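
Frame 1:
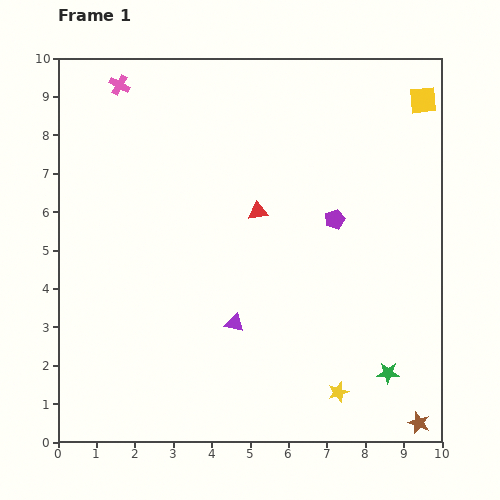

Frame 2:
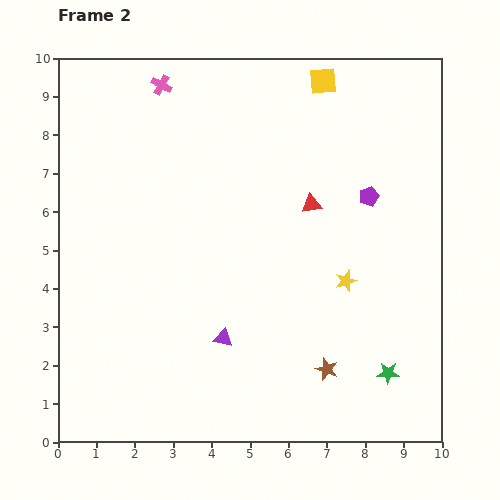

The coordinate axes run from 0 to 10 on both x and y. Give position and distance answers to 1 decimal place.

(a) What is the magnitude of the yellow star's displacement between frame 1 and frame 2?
2.9

The yellow star moved from (7.3, 1.3) to (7.5, 4.2), a distance of √(0.2² + 2.9²) ≈ 2.9.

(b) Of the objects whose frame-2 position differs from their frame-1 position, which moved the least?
the purple triangle

(moved 0.5)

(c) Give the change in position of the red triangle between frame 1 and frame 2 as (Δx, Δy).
(1.4, 0.2)

The red triangle was at (5.2, 6.0) in frame 1 and (6.6, 6.2) in frame 2.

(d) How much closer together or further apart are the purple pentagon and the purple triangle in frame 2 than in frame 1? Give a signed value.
+1.6

Distance in frame 1: 3.7. Distance in frame 2: 5.3.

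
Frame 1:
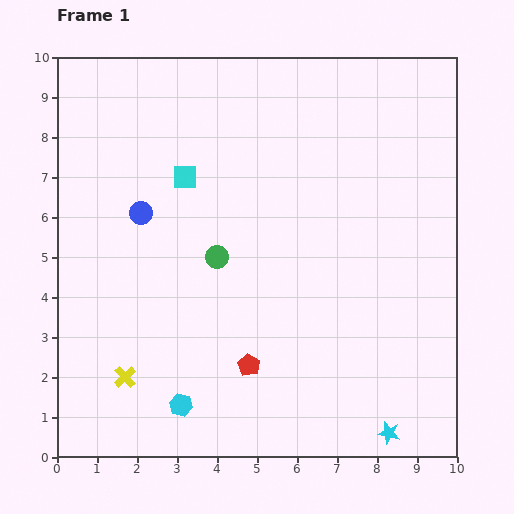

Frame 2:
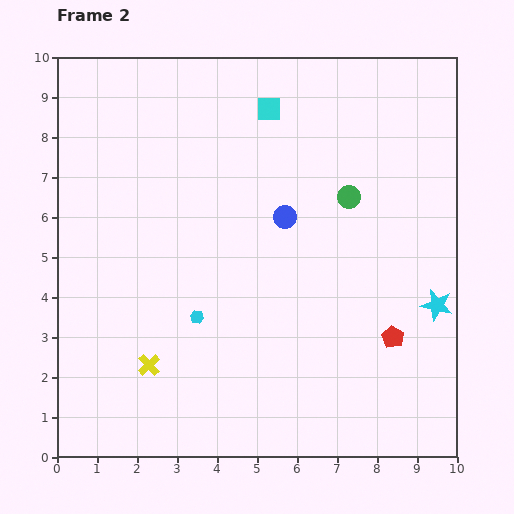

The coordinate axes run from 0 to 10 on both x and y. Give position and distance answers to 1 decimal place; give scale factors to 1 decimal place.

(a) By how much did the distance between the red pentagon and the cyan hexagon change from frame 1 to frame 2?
+2.9

Distance in frame 1: 2.0. Distance in frame 2: 4.9.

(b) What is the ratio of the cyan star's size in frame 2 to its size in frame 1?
1.4×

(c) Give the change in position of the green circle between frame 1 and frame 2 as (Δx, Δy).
(3.3, 1.5)

The green circle was at (4.0, 5.0) in frame 1 and (7.3, 6.5) in frame 2.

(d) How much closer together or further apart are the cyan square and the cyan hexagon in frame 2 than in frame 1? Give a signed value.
-0.2

Distance in frame 1: 5.7. Distance in frame 2: 5.5.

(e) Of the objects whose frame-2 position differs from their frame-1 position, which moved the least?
the yellow cross

(moved 0.7)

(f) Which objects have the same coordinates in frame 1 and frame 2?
none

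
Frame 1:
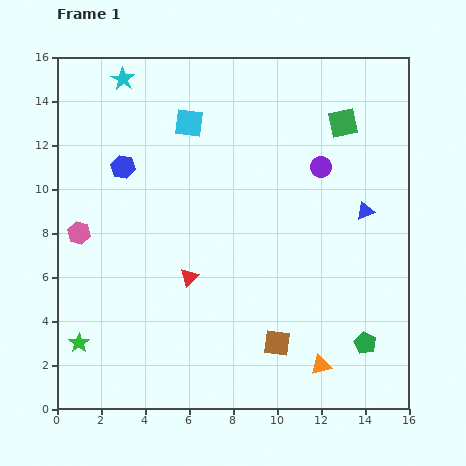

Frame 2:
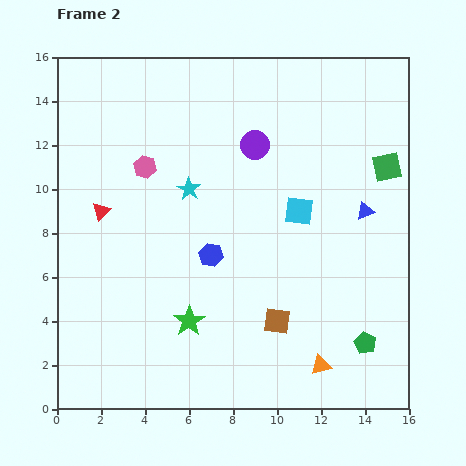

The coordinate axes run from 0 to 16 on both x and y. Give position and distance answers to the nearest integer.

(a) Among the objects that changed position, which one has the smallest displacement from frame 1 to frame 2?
the brown square

(moved 1)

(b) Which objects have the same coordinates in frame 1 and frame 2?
the green pentagon, the orange triangle, the blue triangle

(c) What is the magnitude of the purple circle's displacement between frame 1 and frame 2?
3

The purple circle moved from (12, 11) to (9, 12), a distance of √(3² + 1²) ≈ 3.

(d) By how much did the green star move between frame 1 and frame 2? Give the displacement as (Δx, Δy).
(5, 1)

The green star was at (1, 3) in frame 1 and (6, 4) in frame 2.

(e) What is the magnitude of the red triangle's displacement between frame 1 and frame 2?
5

The red triangle moved from (6, 6) to (2, 9), a distance of √(4² + 3²) ≈ 5.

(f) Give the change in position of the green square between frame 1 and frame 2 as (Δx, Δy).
(2, -2)

The green square was at (13, 13) in frame 1 and (15, 11) in frame 2.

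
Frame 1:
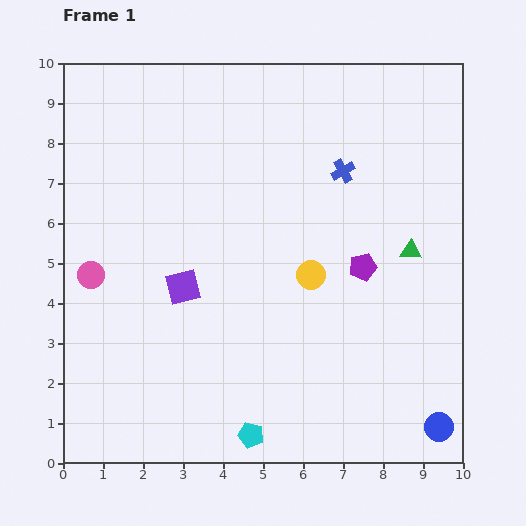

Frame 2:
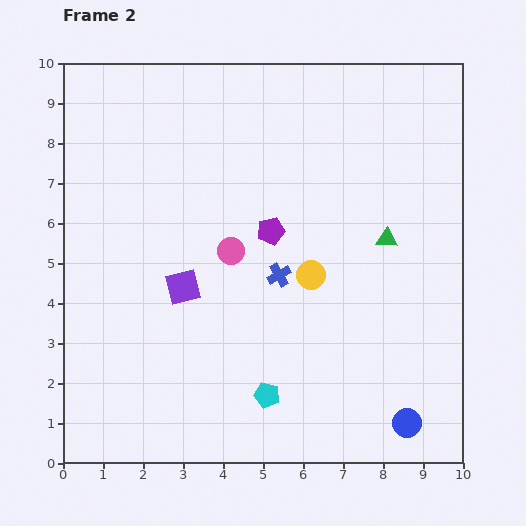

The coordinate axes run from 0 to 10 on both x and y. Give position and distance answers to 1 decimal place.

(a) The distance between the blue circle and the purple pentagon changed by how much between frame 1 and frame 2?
+1.5

Distance in frame 1: 4.4. Distance in frame 2: 5.9.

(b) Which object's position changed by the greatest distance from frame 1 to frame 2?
the pink circle

(moved 3.6; next 3.1)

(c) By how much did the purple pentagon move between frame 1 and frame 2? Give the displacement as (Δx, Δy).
(-2.3, 0.9)

The purple pentagon was at (7.5, 4.9) in frame 1 and (5.2, 5.8) in frame 2.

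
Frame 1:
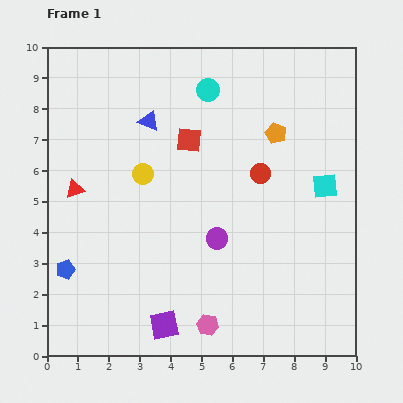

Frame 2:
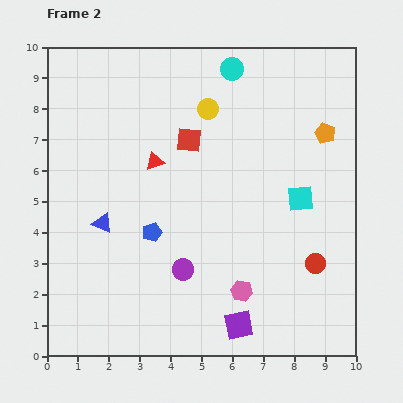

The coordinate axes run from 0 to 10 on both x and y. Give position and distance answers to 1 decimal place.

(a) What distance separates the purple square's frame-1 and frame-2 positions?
2.4

The purple square moved from (3.8, 1.0) to (6.2, 1.0), a distance of √(2.4² + 0.0²) ≈ 2.4.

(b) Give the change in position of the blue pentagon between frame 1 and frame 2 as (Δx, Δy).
(2.8, 1.2)

The blue pentagon was at (0.6, 2.8) in frame 1 and (3.4, 4.0) in frame 2.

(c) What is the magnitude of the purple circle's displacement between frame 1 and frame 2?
1.5

The purple circle moved from (5.5, 3.8) to (4.4, 2.8), a distance of √(1.1² + 1.0²) ≈ 1.5.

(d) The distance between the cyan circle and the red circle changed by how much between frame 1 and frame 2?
+3.7

Distance in frame 1: 3.2. Distance in frame 2: 6.9.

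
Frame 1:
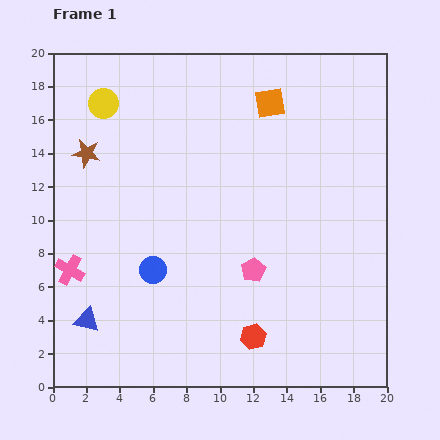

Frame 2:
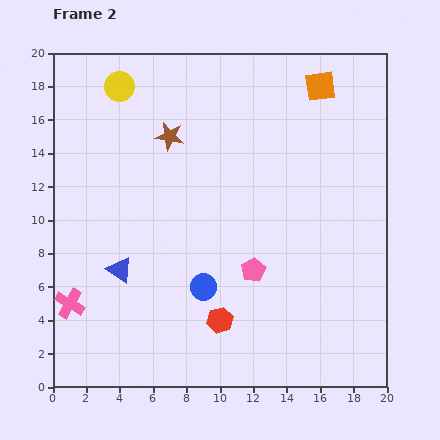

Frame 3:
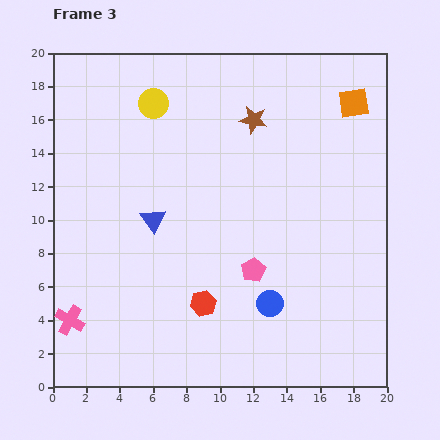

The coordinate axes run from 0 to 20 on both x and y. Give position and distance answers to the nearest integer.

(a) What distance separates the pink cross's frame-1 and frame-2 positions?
2

The pink cross moved from (1, 7) to (1, 5), a distance of √(0² + 2²) ≈ 2.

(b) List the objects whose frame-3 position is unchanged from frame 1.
the pink pentagon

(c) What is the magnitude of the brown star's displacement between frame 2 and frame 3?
5

The brown star moved from (7, 15) to (12, 16), a distance of √(5² + 1²) ≈ 5.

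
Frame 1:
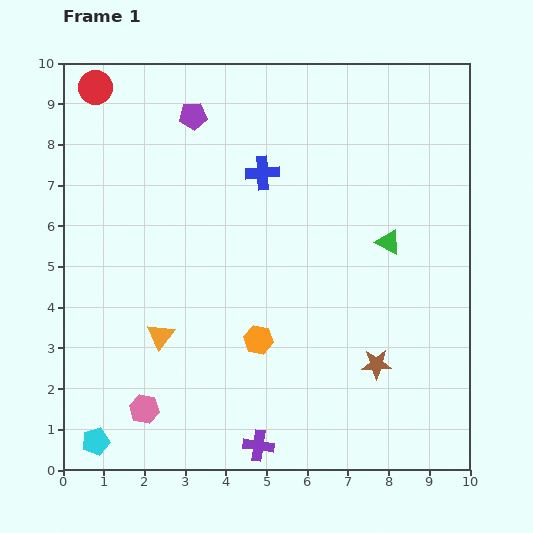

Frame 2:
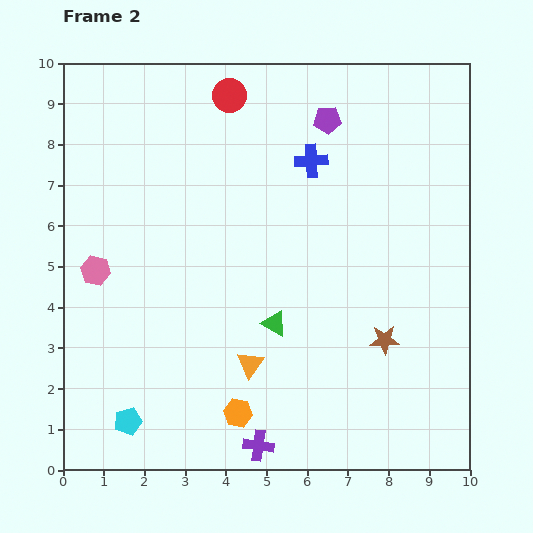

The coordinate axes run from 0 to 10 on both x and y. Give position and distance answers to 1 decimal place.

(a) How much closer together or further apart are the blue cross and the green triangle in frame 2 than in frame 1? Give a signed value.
+0.6

Distance in frame 1: 3.5. Distance in frame 2: 4.1.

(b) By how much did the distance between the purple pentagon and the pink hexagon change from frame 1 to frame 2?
-0.5

Distance in frame 1: 7.3. Distance in frame 2: 6.8.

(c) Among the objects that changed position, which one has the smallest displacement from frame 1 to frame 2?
the brown star

(moved 0.6)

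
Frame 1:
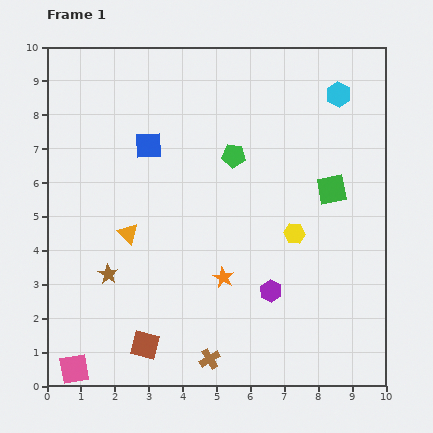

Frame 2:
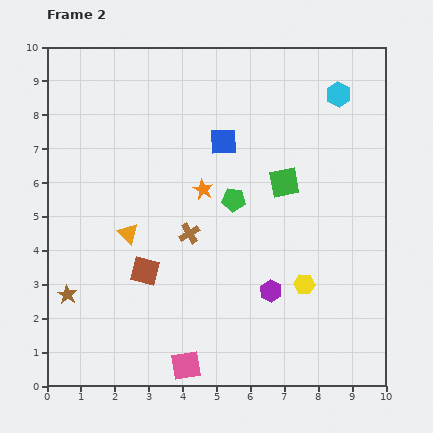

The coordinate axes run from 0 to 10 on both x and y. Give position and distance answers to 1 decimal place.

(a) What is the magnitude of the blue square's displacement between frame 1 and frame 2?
2.2

The blue square moved from (3.0, 7.1) to (5.2, 7.2), a distance of √(2.2² + 0.1²) ≈ 2.2.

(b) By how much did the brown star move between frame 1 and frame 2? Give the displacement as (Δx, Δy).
(-1.2, -0.6)

The brown star was at (1.8, 3.3) in frame 1 and (0.6, 2.7) in frame 2.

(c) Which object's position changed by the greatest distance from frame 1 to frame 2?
the brown cross

(moved 3.7; next 3.3)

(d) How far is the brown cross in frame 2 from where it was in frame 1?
3.7

The brown cross moved from (4.8, 0.8) to (4.2, 4.5), a distance of √(0.6² + 3.7²) ≈ 3.7.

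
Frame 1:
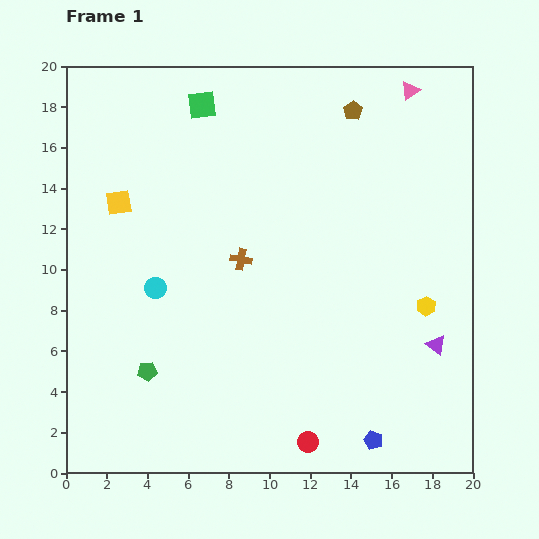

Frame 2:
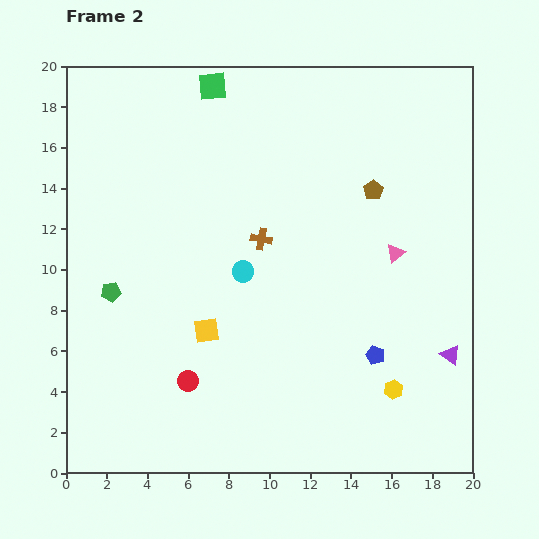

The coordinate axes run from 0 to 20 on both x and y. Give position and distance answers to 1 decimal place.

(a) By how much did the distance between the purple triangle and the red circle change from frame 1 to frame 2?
+5.1

Distance in frame 1: 7.9. Distance in frame 2: 13.0.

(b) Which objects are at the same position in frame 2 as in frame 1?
none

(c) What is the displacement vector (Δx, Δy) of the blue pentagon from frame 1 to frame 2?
(0.1, 4.2)

The blue pentagon was at (15.1, 1.6) in frame 1 and (15.2, 5.8) in frame 2.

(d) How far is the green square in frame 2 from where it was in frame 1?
1.0

The green square moved from (6.7, 18.1) to (7.2, 19.0), a distance of √(0.5² + 0.9²) ≈ 1.0.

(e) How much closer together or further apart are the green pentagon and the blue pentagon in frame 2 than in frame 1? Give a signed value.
+1.8

Distance in frame 1: 11.6. Distance in frame 2: 13.4.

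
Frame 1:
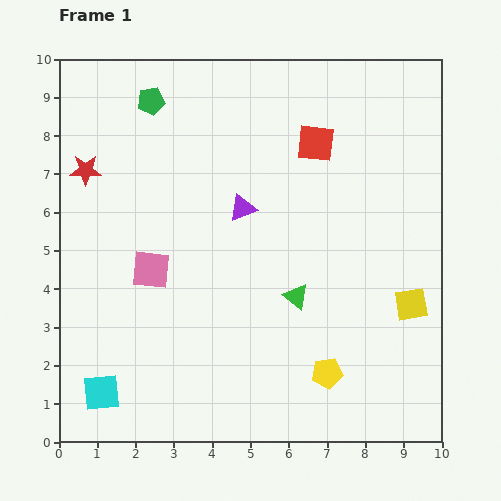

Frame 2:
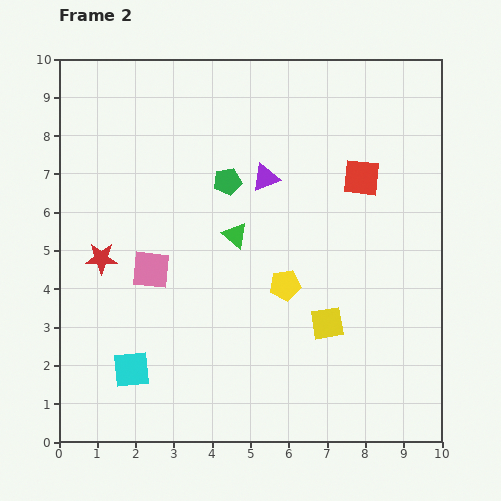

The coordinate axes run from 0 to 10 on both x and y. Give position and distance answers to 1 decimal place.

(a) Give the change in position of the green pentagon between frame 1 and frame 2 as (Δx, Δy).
(2.0, -2.1)

The green pentagon was at (2.4, 8.9) in frame 1 and (4.4, 6.8) in frame 2.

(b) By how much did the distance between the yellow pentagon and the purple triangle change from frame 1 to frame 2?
-2.0

Distance in frame 1: 4.8. Distance in frame 2: 2.8.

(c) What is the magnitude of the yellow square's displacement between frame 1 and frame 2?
2.3

The yellow square moved from (9.2, 3.6) to (7.0, 3.1), a distance of √(2.2² + 0.5²) ≈ 2.3.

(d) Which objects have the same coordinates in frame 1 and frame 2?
the pink square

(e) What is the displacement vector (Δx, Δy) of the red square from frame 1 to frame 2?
(1.2, -0.9)

The red square was at (6.7, 7.8) in frame 1 and (7.9, 6.9) in frame 2.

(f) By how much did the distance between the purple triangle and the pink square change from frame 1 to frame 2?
+0.9

Distance in frame 1: 2.9. Distance in frame 2: 3.8.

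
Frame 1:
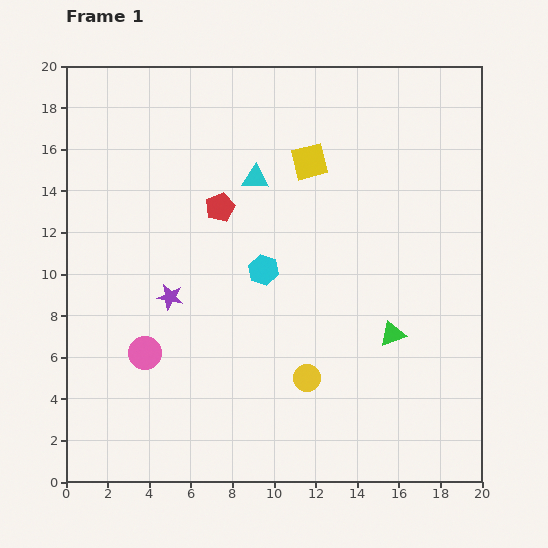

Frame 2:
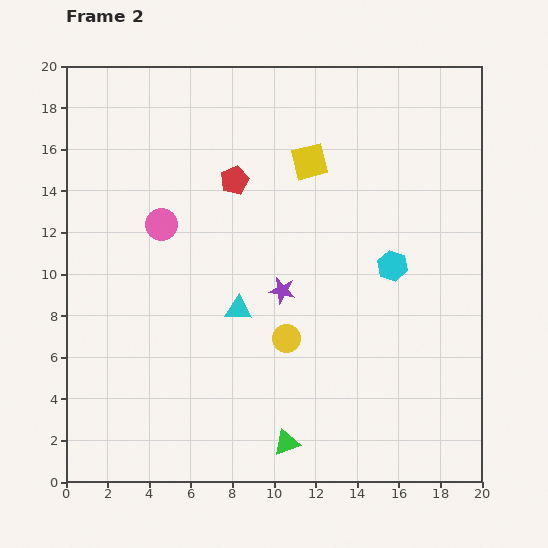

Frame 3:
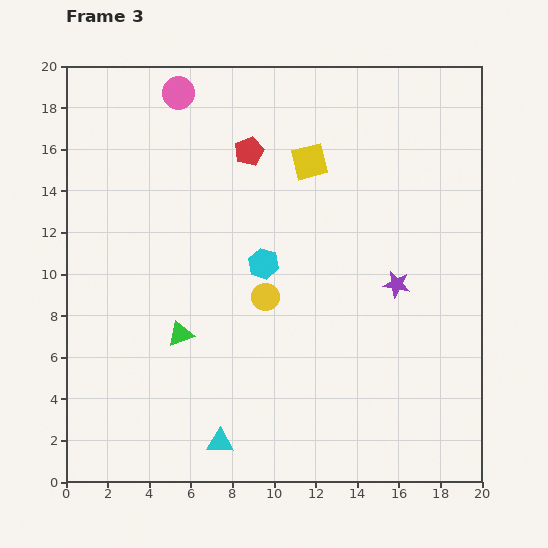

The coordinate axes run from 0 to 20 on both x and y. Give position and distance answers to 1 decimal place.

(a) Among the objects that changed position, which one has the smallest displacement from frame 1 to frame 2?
the red pentagon

(moved 1.5)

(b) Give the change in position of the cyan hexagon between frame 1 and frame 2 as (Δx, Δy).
(6.2, 0.2)

The cyan hexagon was at (9.5, 10.2) in frame 1 and (15.7, 10.4) in frame 2.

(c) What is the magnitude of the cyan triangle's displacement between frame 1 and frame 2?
6.4

The cyan triangle moved from (9.1, 14.6) to (8.3, 8.3), a distance of √(0.8² + 6.3²) ≈ 6.4.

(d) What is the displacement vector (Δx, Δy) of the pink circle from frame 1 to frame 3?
(1.6, 12.5)

The pink circle was at (3.8, 6.2) in frame 1 and (5.4, 18.7) in frame 3.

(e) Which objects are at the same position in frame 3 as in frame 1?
the yellow square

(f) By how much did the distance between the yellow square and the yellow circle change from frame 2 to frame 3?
-1.8

Distance in frame 2: 8.6. Distance in frame 3: 6.8.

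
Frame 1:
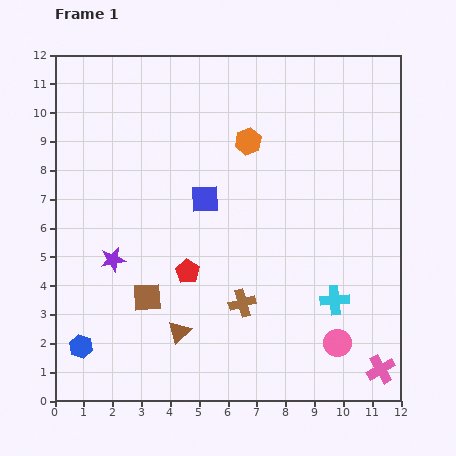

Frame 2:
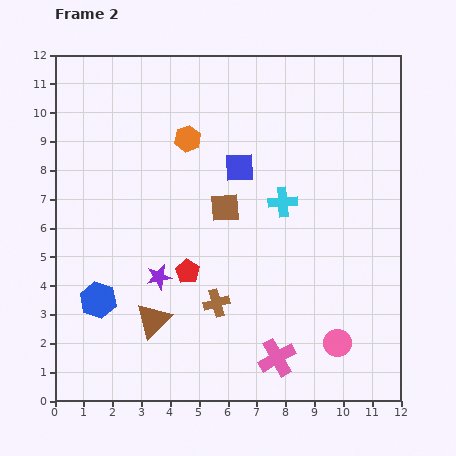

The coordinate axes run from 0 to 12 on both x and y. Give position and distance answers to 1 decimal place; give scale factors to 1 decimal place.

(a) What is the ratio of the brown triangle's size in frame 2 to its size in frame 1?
1.6×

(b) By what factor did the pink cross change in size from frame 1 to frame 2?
1.3×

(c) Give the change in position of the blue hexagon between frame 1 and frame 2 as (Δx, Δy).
(0.6, 1.6)

The blue hexagon was at (0.9, 1.9) in frame 1 and (1.5, 3.5) in frame 2.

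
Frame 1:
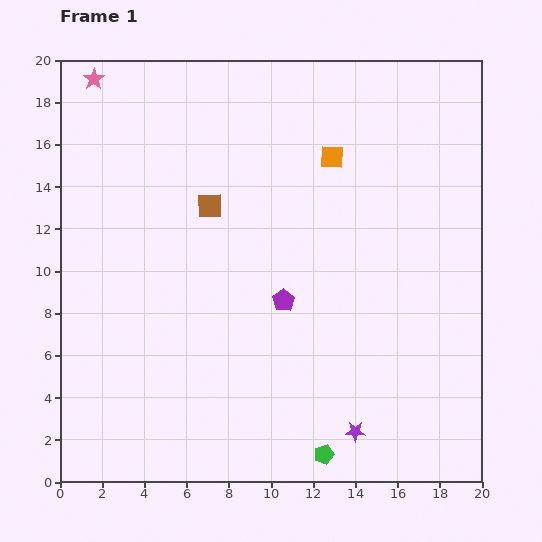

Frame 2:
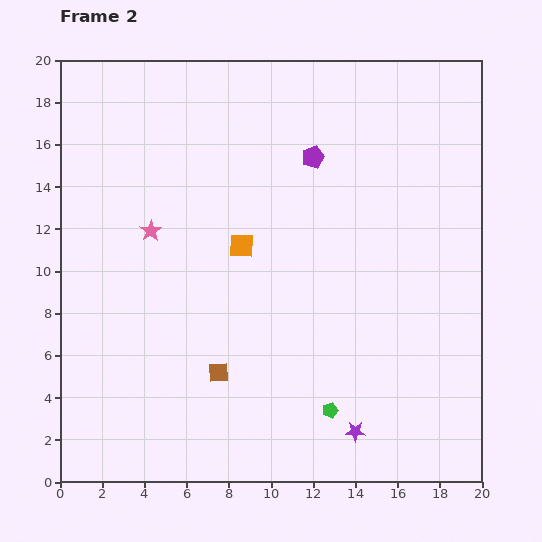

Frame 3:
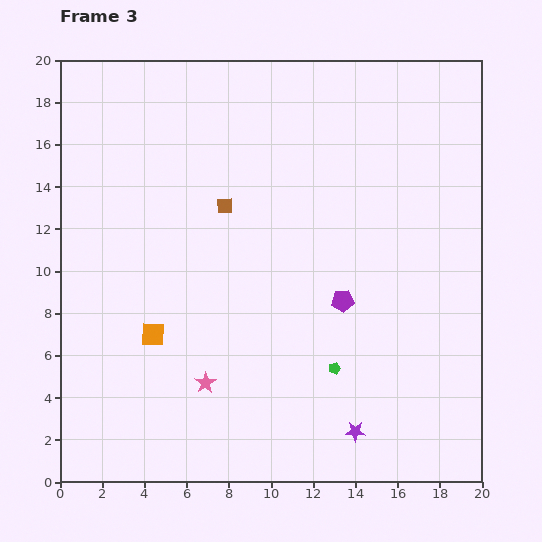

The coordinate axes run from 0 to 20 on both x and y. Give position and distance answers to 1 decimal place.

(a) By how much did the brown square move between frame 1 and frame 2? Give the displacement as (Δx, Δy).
(0.4, -7.9)

The brown square was at (7.1, 13.1) in frame 1 and (7.5, 5.2) in frame 2.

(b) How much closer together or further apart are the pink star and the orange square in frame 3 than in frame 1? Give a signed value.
-8.5

Distance in frame 1: 11.9. Distance in frame 3: 3.4.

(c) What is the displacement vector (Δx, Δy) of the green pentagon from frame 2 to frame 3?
(0.2, 2.0)

The green pentagon was at (12.8, 3.4) in frame 2 and (13.0, 5.4) in frame 3.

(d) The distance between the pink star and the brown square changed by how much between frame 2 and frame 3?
+1.0

Distance in frame 2: 7.4. Distance in frame 3: 8.4.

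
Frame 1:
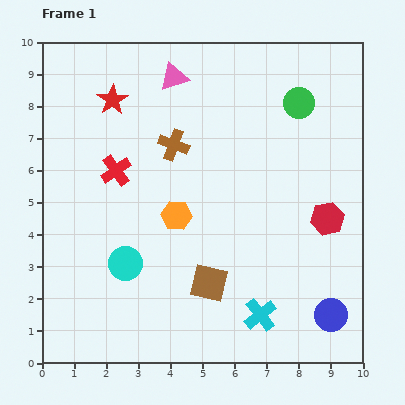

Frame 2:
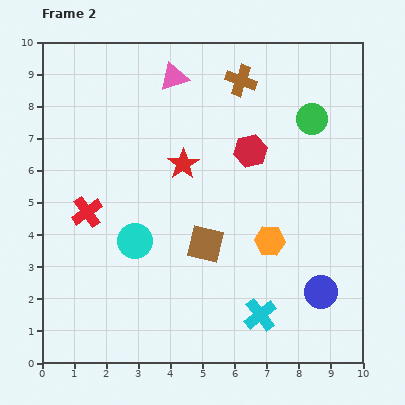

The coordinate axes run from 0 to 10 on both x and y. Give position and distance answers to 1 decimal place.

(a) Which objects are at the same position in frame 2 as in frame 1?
the pink triangle, the cyan cross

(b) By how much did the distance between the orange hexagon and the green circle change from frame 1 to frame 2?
-1.2

Distance in frame 1: 5.2. Distance in frame 2: 4.0.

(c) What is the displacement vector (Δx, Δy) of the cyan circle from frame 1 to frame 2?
(0.3, 0.7)

The cyan circle was at (2.6, 3.1) in frame 1 and (2.9, 3.8) in frame 2.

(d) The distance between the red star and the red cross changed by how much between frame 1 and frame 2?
+1.2

Distance in frame 1: 2.2. Distance in frame 2: 3.4.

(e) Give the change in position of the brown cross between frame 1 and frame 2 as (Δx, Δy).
(2.1, 2.0)

The brown cross was at (4.1, 6.8) in frame 1 and (6.2, 8.8) in frame 2.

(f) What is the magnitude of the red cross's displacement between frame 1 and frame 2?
1.6

The red cross moved from (2.3, 6.0) to (1.4, 4.7), a distance of √(0.9² + 1.3²) ≈ 1.6.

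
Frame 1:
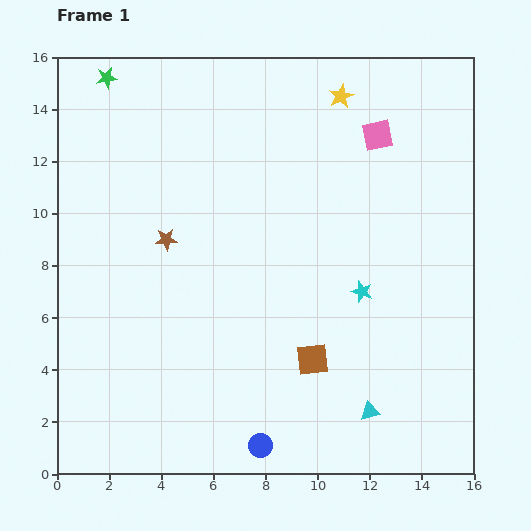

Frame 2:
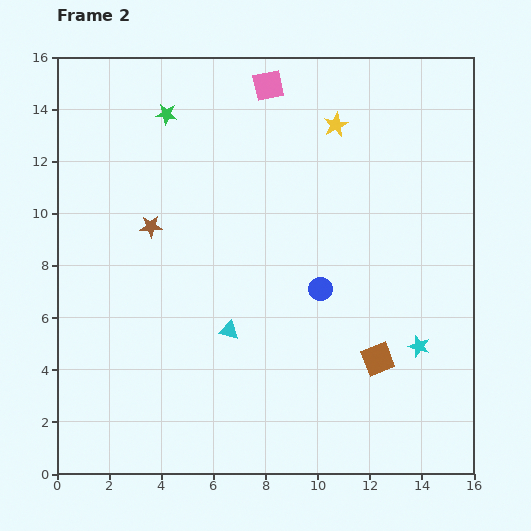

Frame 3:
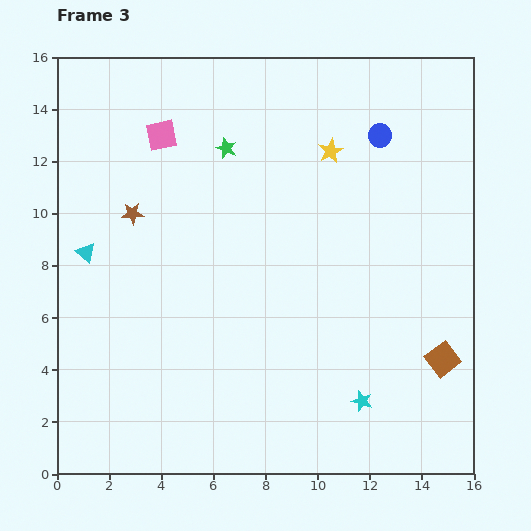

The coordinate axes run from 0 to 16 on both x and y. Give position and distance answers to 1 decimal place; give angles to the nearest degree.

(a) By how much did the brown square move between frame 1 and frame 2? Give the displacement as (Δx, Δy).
(2.5, 0.0)

The brown square was at (9.8, 4.4) in frame 1 and (12.3, 4.4) in frame 2.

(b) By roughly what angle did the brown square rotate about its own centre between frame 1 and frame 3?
31° counter-clockwise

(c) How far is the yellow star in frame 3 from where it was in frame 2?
1.0

The yellow star moved from (10.7, 13.4) to (10.5, 12.4), a distance of √(0.2² + 1.0²) ≈ 1.0.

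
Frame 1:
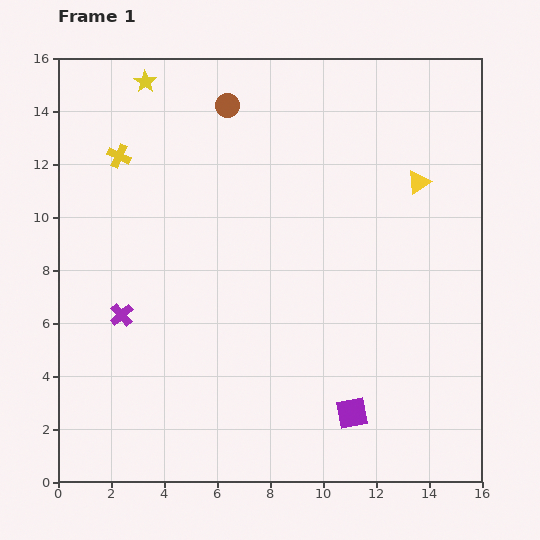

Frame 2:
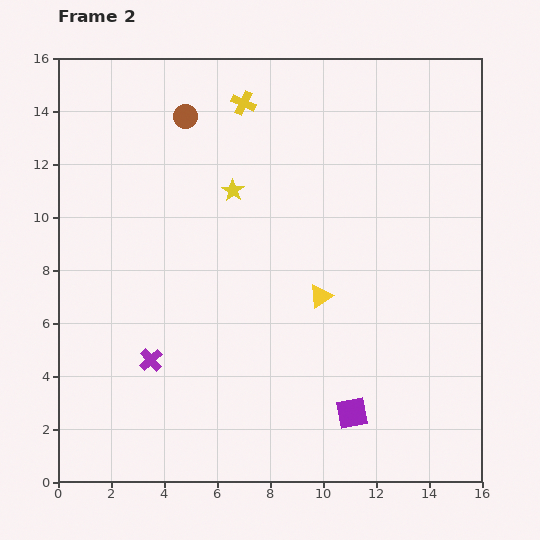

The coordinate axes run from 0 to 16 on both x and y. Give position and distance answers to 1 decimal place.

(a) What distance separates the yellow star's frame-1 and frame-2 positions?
5.3

The yellow star moved from (3.3, 15.1) to (6.6, 11.0), a distance of √(3.3² + 4.1²) ≈ 5.3.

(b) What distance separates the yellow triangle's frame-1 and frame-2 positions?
5.7

The yellow triangle moved from (13.6, 11.3) to (9.9, 7.0), a distance of √(3.7² + 4.3²) ≈ 5.7.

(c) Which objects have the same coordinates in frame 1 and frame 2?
the purple square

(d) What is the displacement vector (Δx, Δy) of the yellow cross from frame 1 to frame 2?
(4.7, 2.0)

The yellow cross was at (2.3, 12.3) in frame 1 and (7.0, 14.3) in frame 2.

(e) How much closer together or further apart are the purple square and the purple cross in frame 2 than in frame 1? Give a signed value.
-1.6

Distance in frame 1: 9.5. Distance in frame 2: 7.9.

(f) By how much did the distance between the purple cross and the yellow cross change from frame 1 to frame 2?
+4.3

Distance in frame 1: 6.0. Distance in frame 2: 10.3.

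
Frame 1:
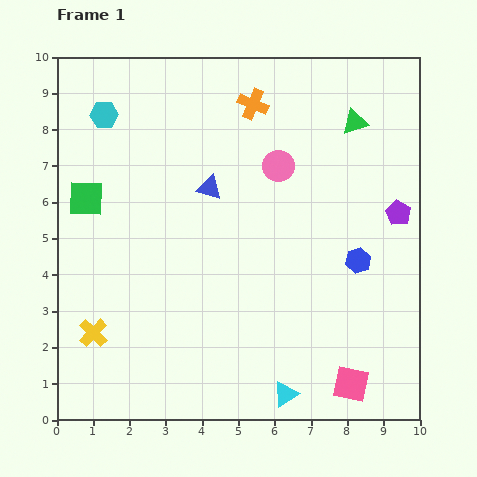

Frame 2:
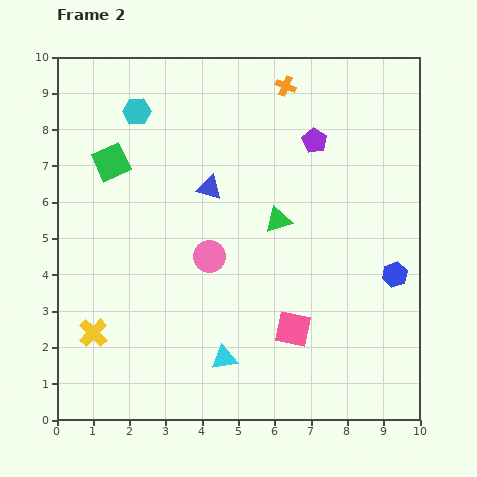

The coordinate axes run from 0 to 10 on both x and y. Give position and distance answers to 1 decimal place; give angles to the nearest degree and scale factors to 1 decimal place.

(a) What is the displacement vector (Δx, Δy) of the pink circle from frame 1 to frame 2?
(-1.9, -2.5)

The pink circle was at (6.1, 7.0) in frame 1 and (4.2, 4.5) in frame 2.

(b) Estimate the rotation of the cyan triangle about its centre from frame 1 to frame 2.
22° clockwise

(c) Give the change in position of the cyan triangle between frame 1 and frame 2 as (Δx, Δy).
(-1.7, 1.0)

The cyan triangle was at (6.3, 0.7) in frame 1 and (4.6, 1.7) in frame 2.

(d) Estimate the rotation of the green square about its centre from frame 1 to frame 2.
26° counter-clockwise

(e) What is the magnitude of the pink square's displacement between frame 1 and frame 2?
2.2

The pink square moved from (8.1, 1.0) to (6.5, 2.5), a distance of √(1.6² + 1.5²) ≈ 2.2.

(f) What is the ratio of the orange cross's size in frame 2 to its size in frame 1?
0.7×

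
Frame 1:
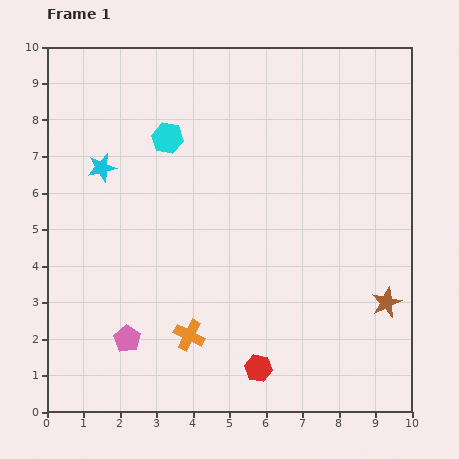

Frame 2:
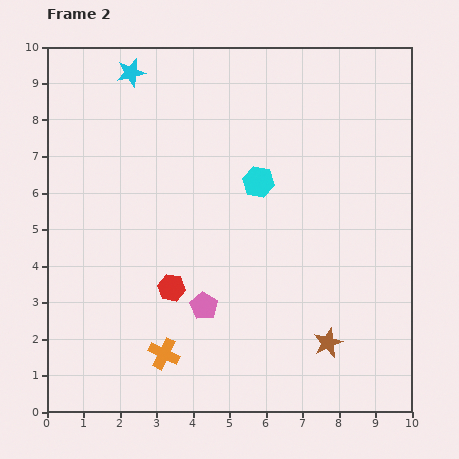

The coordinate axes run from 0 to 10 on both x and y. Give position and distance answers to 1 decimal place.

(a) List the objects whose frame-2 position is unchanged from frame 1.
none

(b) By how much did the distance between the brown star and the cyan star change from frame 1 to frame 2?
+0.6

Distance in frame 1: 8.6. Distance in frame 2: 9.2.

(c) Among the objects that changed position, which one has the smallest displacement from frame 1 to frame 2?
the orange cross

(moved 0.9)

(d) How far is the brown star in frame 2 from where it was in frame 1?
1.9

The brown star moved from (9.3, 3.0) to (7.7, 1.9), a distance of √(1.6² + 1.1²) ≈ 1.9.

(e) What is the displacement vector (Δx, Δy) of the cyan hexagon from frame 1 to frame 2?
(2.5, -1.2)

The cyan hexagon was at (3.3, 7.5) in frame 1 and (5.8, 6.3) in frame 2.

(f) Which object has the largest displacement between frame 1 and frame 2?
the red hexagon

(moved 3.3; next 2.8)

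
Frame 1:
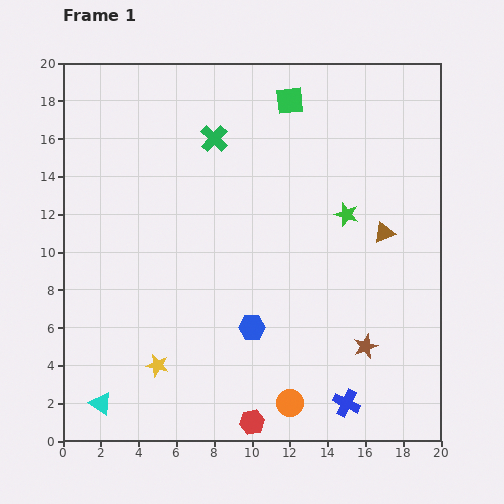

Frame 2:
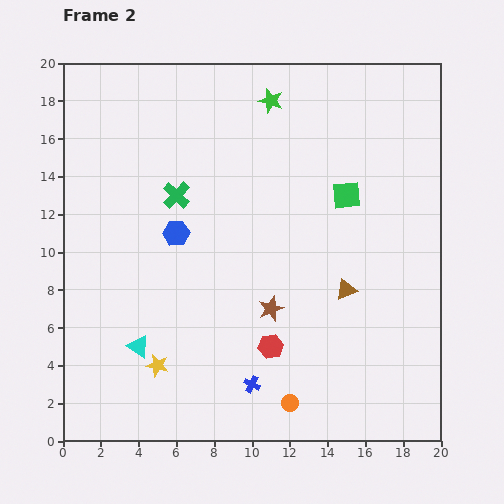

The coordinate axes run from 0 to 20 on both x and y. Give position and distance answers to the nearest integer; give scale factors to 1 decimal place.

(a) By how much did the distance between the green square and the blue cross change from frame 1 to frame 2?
-5

Distance in frame 1: 16. Distance in frame 2: 11.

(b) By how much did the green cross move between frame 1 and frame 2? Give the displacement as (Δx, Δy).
(-2, -3)

The green cross was at (8, 16) in frame 1 and (6, 13) in frame 2.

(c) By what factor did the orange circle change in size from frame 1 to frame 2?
0.6×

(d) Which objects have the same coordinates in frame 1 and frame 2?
the yellow star, the orange circle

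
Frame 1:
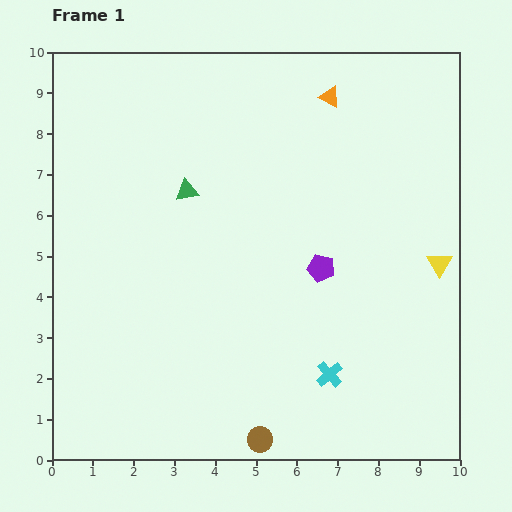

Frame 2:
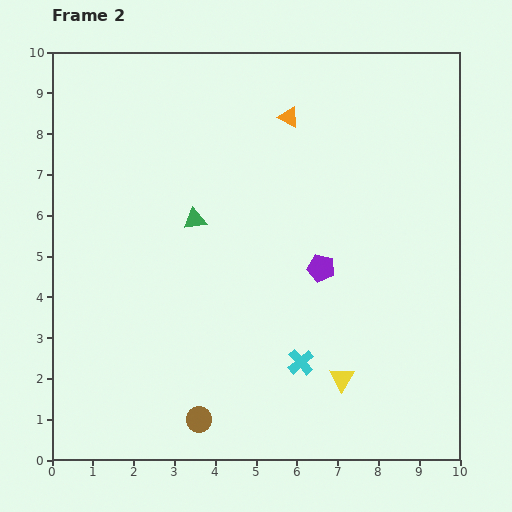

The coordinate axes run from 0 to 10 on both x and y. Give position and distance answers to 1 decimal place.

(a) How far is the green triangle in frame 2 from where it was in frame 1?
0.7

The green triangle moved from (3.3, 6.6) to (3.5, 5.9), a distance of √(0.2² + 0.7²) ≈ 0.7.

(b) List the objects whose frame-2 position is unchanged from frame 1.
the purple pentagon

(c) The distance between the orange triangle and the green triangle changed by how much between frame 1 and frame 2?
-0.8

Distance in frame 1: 4.2. Distance in frame 2: 3.4.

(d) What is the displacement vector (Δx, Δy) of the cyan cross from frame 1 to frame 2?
(-0.7, 0.3)

The cyan cross was at (6.8, 2.1) in frame 1 and (6.1, 2.4) in frame 2.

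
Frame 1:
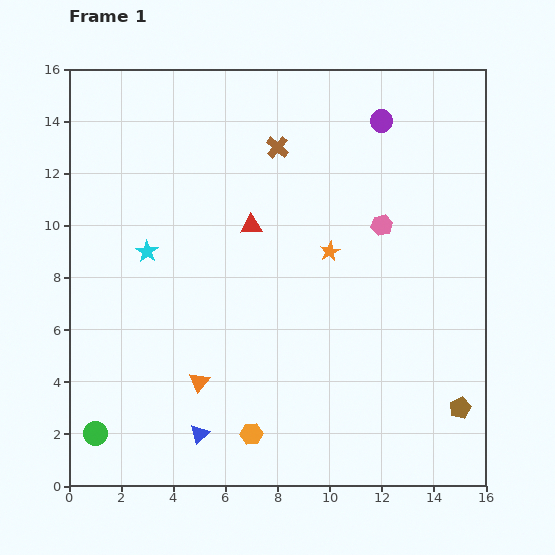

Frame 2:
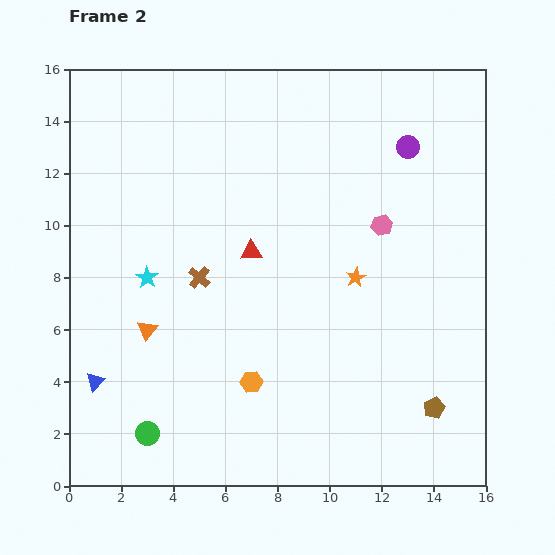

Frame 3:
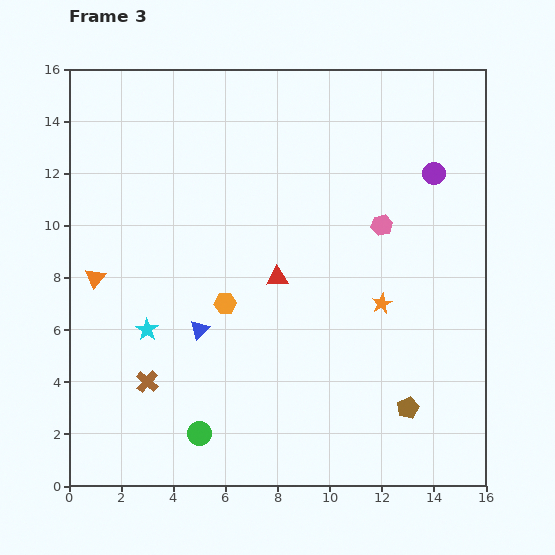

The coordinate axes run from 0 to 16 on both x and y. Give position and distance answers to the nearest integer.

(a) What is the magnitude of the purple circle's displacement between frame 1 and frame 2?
1

The purple circle moved from (12, 14) to (13, 13), a distance of √(1² + 1²) ≈ 1.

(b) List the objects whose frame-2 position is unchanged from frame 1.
the pink hexagon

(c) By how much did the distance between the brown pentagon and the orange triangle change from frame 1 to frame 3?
+3

Distance in frame 1: 10. Distance in frame 3: 13.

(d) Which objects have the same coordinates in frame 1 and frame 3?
the pink hexagon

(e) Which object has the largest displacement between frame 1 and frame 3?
the brown cross

(moved 10; next 6)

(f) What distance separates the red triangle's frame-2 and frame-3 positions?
1

The red triangle moved from (7, 9) to (8, 8), a distance of √(1² + 1²) ≈ 1.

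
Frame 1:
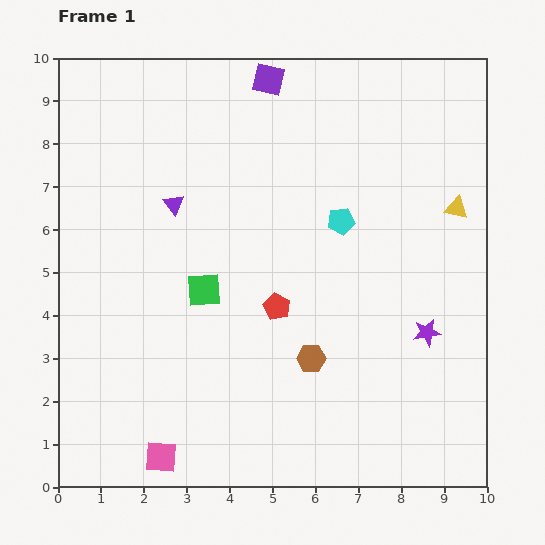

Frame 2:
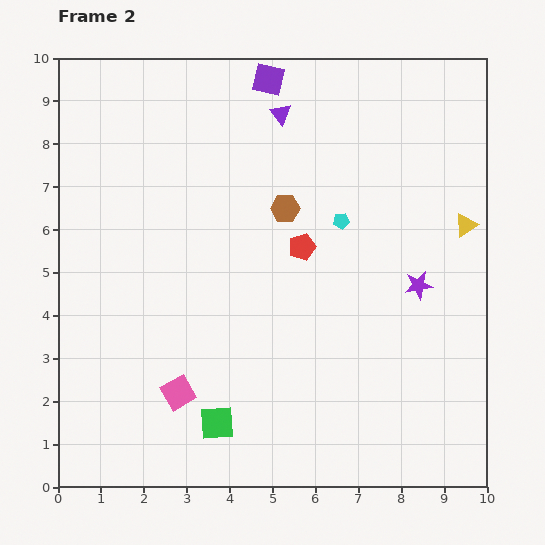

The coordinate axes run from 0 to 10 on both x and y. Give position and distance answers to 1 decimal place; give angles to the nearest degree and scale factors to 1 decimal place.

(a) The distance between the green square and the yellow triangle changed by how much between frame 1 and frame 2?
+1.2

Distance in frame 1: 6.2. Distance in frame 2: 7.4.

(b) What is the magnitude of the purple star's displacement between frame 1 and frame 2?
1.1

The purple star moved from (8.6, 3.6) to (8.4, 4.7), a distance of √(0.2² + 1.1²) ≈ 1.1.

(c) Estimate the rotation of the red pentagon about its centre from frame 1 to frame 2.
28° clockwise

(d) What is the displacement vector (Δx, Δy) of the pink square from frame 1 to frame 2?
(0.4, 1.5)

The pink square was at (2.4, 0.7) in frame 1 and (2.8, 2.2) in frame 2.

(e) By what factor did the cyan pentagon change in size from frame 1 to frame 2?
0.6×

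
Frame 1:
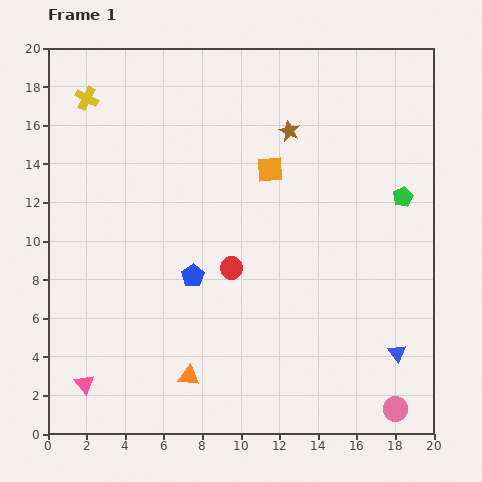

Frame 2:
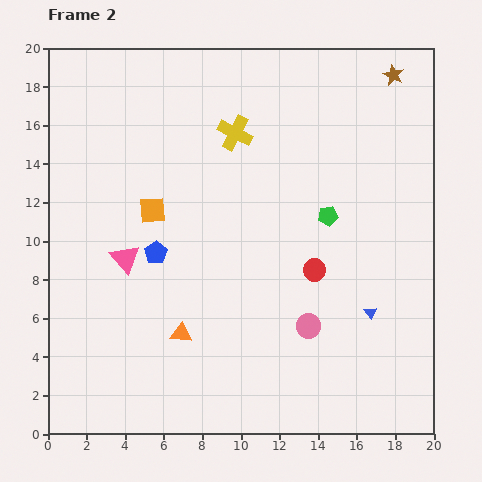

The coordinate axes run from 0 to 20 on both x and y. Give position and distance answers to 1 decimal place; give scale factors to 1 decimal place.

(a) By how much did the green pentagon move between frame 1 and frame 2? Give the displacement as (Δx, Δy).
(-3.9, -1.0)

The green pentagon was at (18.4, 12.3) in frame 1 and (14.5, 11.3) in frame 2.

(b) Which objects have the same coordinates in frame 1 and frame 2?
none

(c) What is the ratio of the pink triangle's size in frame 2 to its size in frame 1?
1.5×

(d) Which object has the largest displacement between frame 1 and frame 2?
the yellow cross

(moved 7.9; next 6.8)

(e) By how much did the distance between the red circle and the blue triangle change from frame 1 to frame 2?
-6.1

Distance in frame 1: 9.7. Distance in frame 2: 3.6.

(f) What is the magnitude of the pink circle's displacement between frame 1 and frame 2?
6.2

The pink circle moved from (18.0, 1.3) to (13.5, 5.6), a distance of √(4.5² + 4.3²) ≈ 6.2.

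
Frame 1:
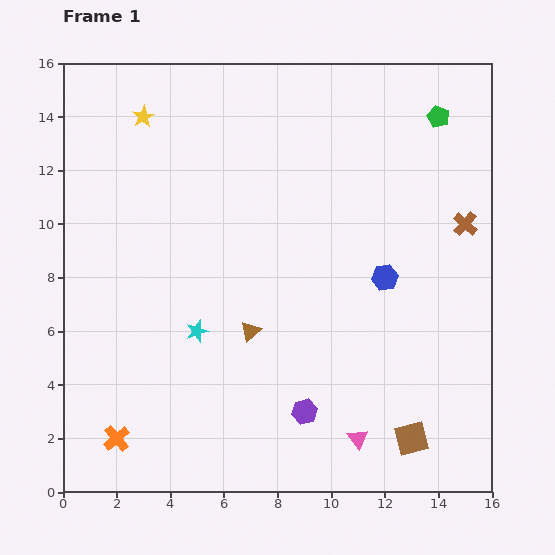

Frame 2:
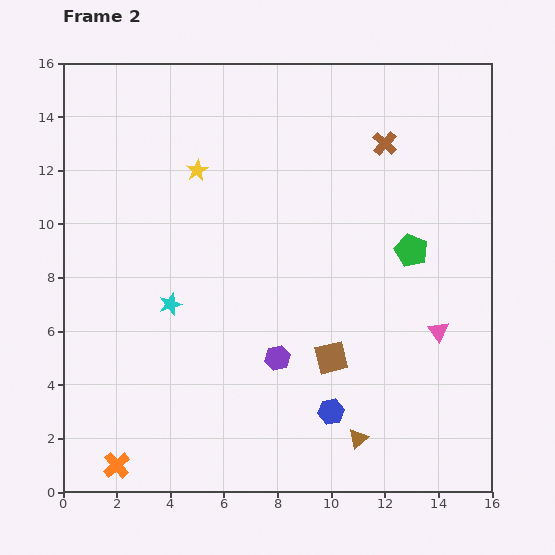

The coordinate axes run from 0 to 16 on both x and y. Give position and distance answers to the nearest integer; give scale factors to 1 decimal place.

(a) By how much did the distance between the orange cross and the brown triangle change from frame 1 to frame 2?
+3

Distance in frame 1: 6. Distance in frame 2: 9.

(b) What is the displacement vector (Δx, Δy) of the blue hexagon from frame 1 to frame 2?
(-2, -5)

The blue hexagon was at (12, 8) in frame 1 and (10, 3) in frame 2.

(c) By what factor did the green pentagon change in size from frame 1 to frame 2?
1.5×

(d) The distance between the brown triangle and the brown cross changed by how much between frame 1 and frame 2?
+2

Distance in frame 1: 9. Distance in frame 2: 11.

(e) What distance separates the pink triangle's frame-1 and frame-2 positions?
5

The pink triangle moved from (11, 2) to (14, 6), a distance of √(3² + 4²) ≈ 5.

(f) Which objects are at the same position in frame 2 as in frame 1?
none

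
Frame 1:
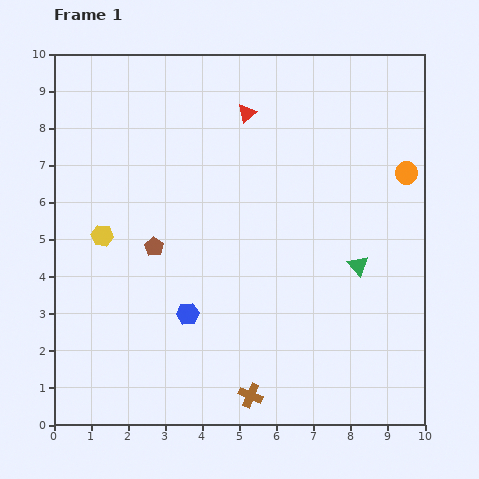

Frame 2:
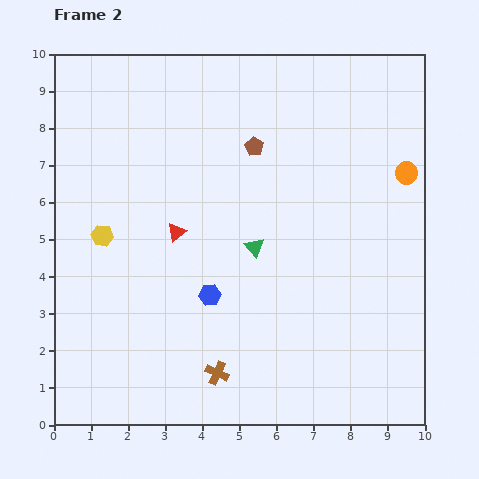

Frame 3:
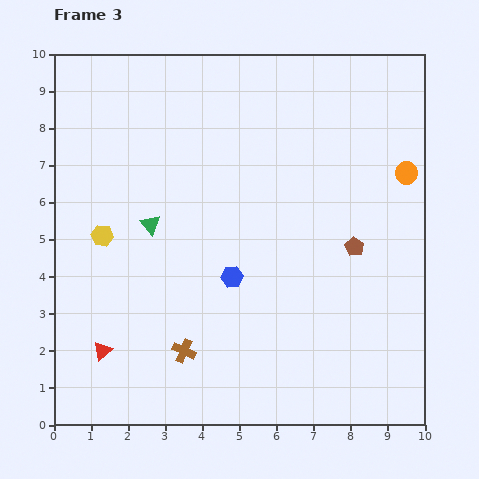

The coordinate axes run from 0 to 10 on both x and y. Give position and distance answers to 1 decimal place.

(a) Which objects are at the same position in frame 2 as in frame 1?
the orange circle, the yellow hexagon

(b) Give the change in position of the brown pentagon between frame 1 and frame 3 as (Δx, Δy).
(5.4, 0.0)

The brown pentagon was at (2.7, 4.8) in frame 1 and (8.1, 4.8) in frame 3.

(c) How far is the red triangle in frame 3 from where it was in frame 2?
3.8

The red triangle moved from (3.3, 5.2) to (1.3, 2.0), a distance of √(2.0² + 3.2²) ≈ 3.8.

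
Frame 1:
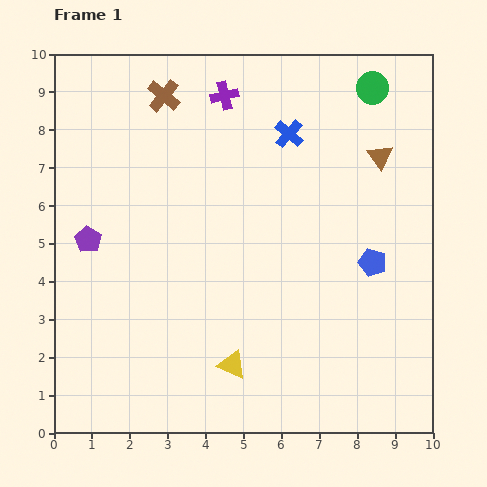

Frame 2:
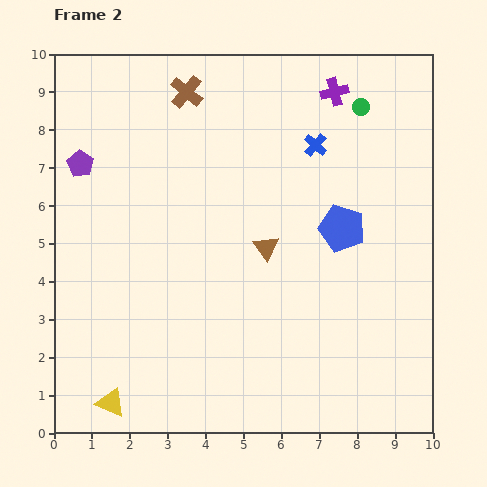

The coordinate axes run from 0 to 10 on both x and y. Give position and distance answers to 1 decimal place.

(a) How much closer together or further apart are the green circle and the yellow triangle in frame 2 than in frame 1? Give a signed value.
+2.0

Distance in frame 1: 8.2. Distance in frame 2: 10.2.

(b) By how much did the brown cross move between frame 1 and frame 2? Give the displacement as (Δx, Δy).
(0.6, 0.1)

The brown cross was at (2.9, 8.9) in frame 1 and (3.5, 9.0) in frame 2.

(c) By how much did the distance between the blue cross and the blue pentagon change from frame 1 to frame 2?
-1.7

Distance in frame 1: 4.0. Distance in frame 2: 2.3.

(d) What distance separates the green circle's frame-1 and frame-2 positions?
0.6

The green circle moved from (8.4, 9.1) to (8.1, 8.6), a distance of √(0.3² + 0.5²) ≈ 0.6.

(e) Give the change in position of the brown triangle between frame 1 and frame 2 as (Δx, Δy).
(-3.0, -2.4)

The brown triangle was at (8.6, 7.3) in frame 1 and (5.6, 4.9) in frame 2.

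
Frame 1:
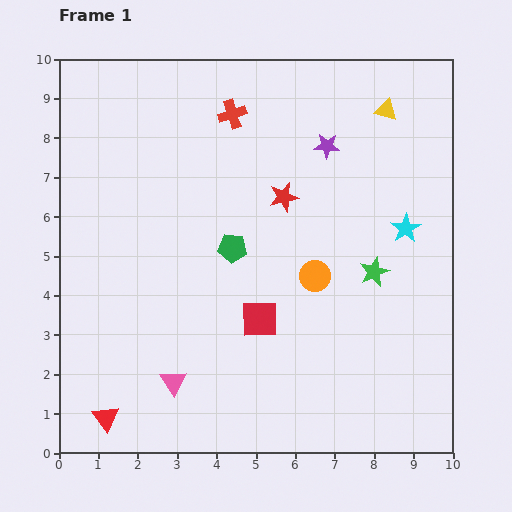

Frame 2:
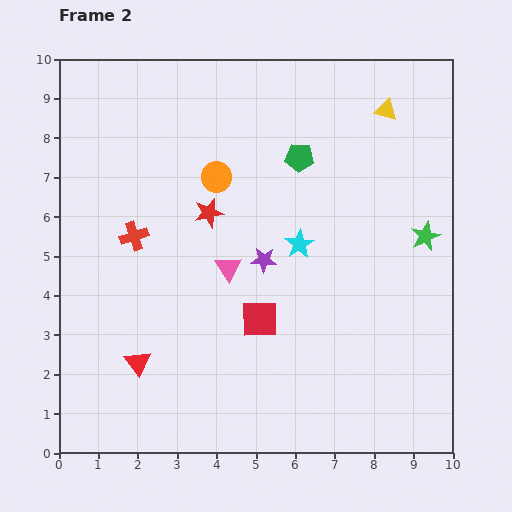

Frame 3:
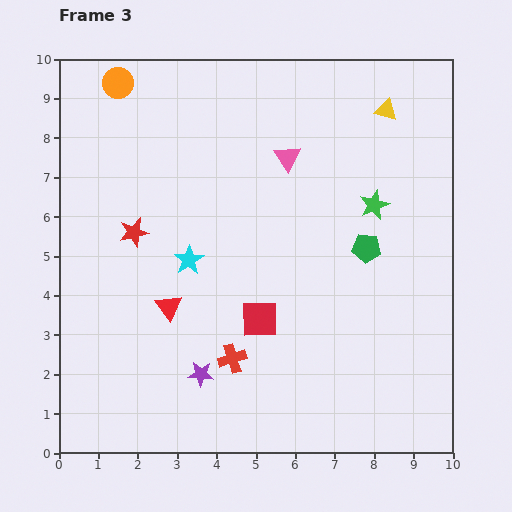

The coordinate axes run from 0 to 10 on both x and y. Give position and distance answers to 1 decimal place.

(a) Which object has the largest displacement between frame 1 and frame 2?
the red cross

(moved 4.0; next 3.5)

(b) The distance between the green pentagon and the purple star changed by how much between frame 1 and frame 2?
-0.7

Distance in frame 1: 3.5. Distance in frame 2: 2.8.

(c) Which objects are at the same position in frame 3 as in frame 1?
the yellow triangle, the red square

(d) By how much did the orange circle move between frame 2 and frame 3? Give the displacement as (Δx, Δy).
(-2.5, 2.4)

The orange circle was at (4.0, 7.0) in frame 2 and (1.5, 9.4) in frame 3.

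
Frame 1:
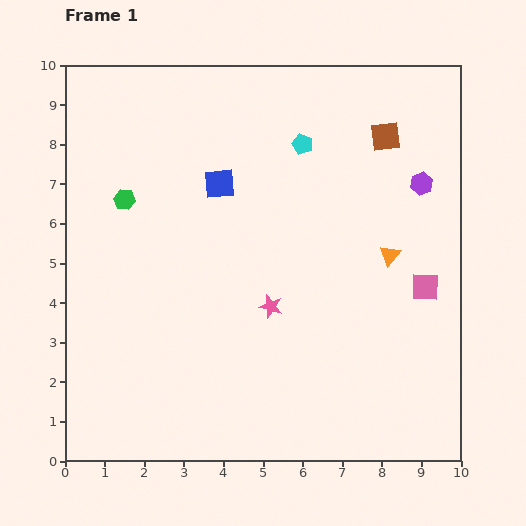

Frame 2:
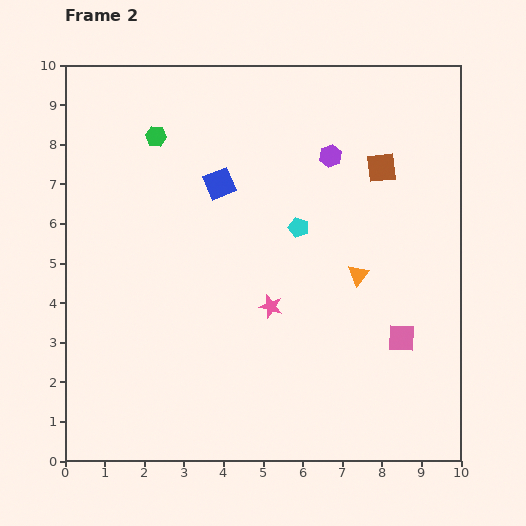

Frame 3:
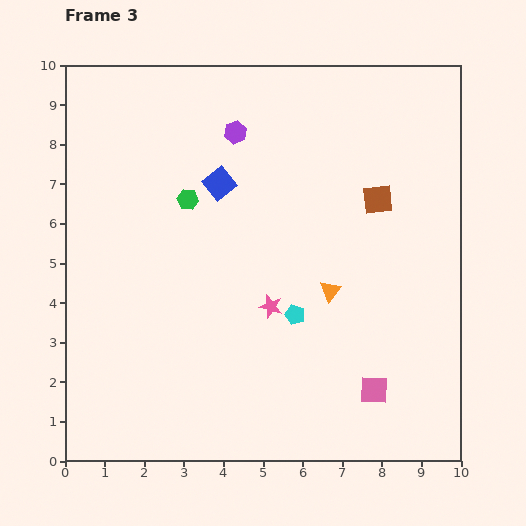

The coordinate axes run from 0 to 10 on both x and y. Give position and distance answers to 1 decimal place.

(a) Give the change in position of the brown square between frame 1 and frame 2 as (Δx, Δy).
(-0.1, -0.8)

The brown square was at (8.1, 8.2) in frame 1 and (8.0, 7.4) in frame 2.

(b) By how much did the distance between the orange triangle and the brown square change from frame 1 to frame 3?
-0.4

Distance in frame 1: 3.0. Distance in frame 3: 2.6.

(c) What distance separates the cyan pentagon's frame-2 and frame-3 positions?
2.2

The cyan pentagon moved from (5.9, 5.9) to (5.8, 3.7), a distance of √(0.1² + 2.2²) ≈ 2.2.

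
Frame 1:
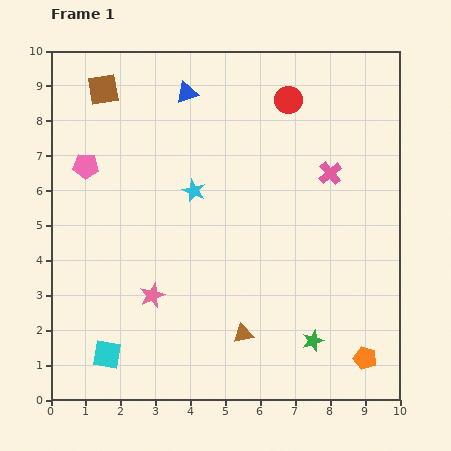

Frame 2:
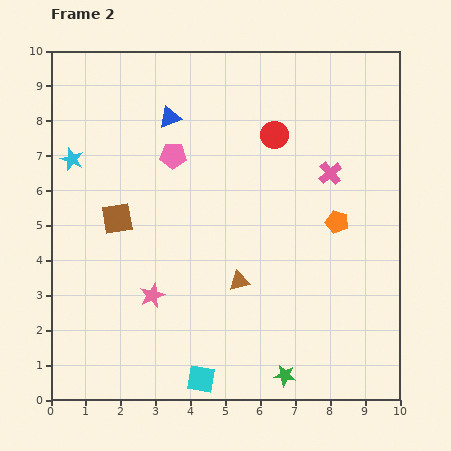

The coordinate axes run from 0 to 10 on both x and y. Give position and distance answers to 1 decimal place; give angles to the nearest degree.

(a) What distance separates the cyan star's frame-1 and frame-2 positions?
3.6

The cyan star moved from (4.1, 6.0) to (0.6, 6.9), a distance of √(3.5² + 0.9²) ≈ 3.6.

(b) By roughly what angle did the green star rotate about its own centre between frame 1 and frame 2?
28° clockwise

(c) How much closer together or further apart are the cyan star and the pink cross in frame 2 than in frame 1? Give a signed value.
+3.5

Distance in frame 1: 3.9. Distance in frame 2: 7.4.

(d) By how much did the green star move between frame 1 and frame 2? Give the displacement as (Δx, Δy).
(-0.8, -1.0)

The green star was at (7.5, 1.7) in frame 1 and (6.7, 0.7) in frame 2.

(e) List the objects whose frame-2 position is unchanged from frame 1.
the pink cross, the pink star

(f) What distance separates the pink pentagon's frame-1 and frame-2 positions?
2.5

The pink pentagon moved from (1.0, 6.7) to (3.5, 7.0), a distance of √(2.5² + 0.3²) ≈ 2.5.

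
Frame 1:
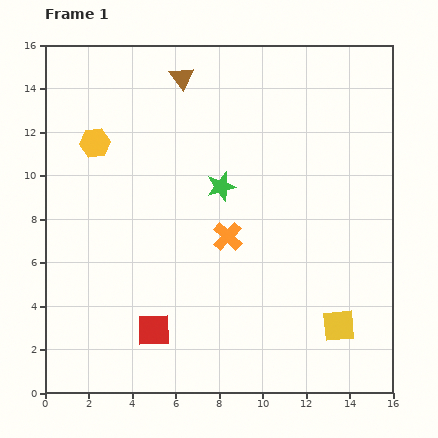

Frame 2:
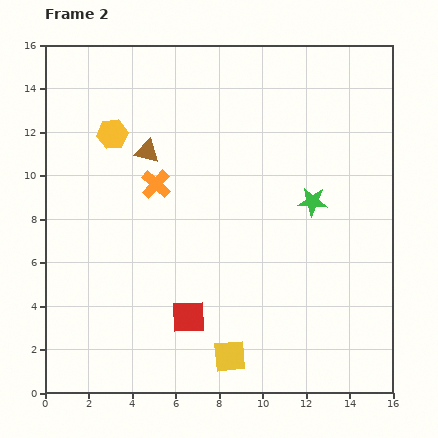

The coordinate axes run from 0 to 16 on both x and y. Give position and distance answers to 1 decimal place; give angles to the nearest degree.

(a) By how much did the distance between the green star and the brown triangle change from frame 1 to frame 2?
+2.6

Distance in frame 1: 5.3. Distance in frame 2: 7.9.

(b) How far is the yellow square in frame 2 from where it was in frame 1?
5.2

The yellow square moved from (13.5, 3.1) to (8.5, 1.7), a distance of √(5.0² + 1.4²) ≈ 5.2.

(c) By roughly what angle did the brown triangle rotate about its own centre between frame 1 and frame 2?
42° counter-clockwise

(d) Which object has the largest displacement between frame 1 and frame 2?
the yellow square

(moved 5.2; next 4.3)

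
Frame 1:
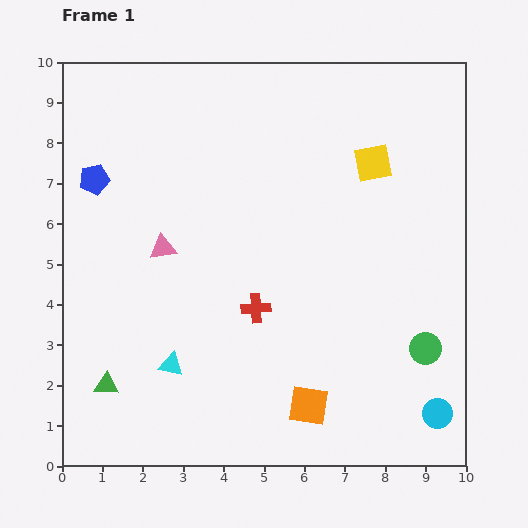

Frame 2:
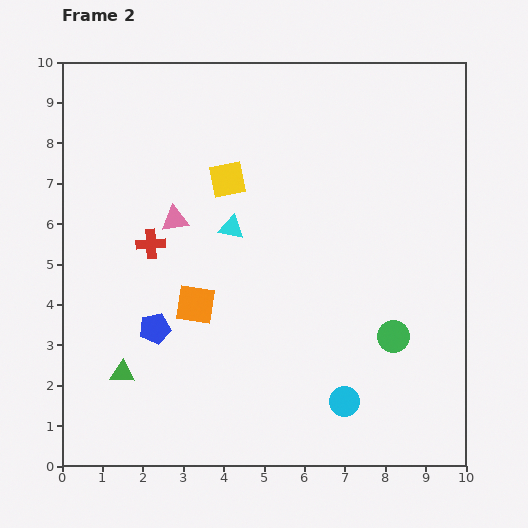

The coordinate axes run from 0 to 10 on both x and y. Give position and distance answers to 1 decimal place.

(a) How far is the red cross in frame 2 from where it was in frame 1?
3.1

The red cross moved from (4.8, 3.9) to (2.2, 5.5), a distance of √(2.6² + 1.6²) ≈ 3.1.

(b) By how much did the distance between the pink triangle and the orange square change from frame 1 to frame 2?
-3.1

Distance in frame 1: 5.3. Distance in frame 2: 2.2.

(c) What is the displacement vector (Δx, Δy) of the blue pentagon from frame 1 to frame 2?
(1.5, -3.7)

The blue pentagon was at (0.8, 7.1) in frame 1 and (2.3, 3.4) in frame 2.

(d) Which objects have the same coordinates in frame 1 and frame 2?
none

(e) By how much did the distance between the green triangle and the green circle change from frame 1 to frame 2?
-1.2

Distance in frame 1: 8.0. Distance in frame 2: 6.8.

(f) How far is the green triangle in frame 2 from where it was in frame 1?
0.5

The green triangle moved from (1.1, 2.0) to (1.5, 2.3), a distance of √(0.4² + 0.3²) ≈ 0.5.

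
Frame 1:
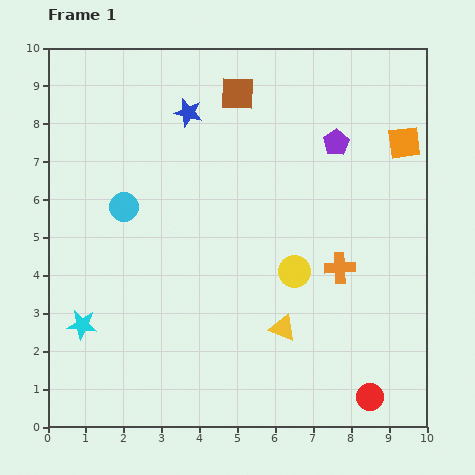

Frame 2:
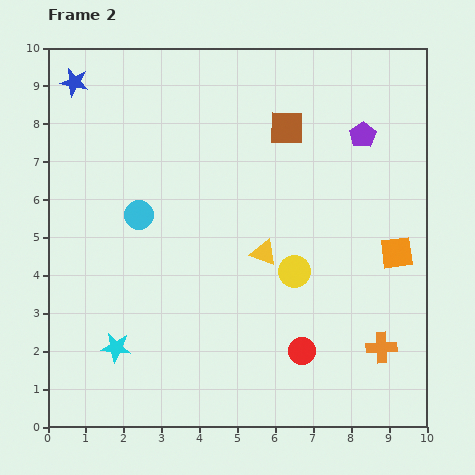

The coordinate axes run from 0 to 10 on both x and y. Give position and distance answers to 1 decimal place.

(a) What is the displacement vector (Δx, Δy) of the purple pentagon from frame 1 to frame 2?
(0.7, 0.2)

The purple pentagon was at (7.6, 7.5) in frame 1 and (8.3, 7.7) in frame 2.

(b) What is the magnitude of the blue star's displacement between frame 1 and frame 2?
3.1

The blue star moved from (3.7, 8.3) to (0.7, 9.1), a distance of √(3.0² + 0.8²) ≈ 3.1.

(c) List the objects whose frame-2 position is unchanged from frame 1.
the yellow circle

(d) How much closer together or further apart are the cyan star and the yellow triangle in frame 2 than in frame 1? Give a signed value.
-0.7

Distance in frame 1: 5.3. Distance in frame 2: 4.6.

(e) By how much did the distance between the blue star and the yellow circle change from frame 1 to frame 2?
+2.7

Distance in frame 1: 5.0. Distance in frame 2: 7.7.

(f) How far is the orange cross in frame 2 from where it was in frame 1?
2.4

The orange cross moved from (7.7, 4.2) to (8.8, 2.1), a distance of √(1.1² + 2.1²) ≈ 2.4.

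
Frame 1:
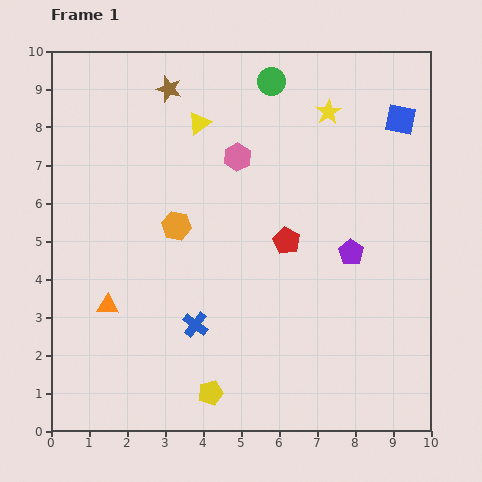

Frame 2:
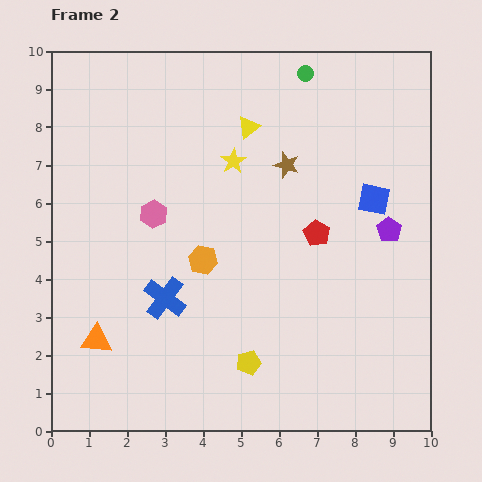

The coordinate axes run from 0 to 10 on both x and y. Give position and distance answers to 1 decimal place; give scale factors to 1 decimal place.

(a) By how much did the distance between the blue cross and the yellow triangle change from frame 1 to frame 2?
-0.3

Distance in frame 1: 5.3. Distance in frame 2: 5.0.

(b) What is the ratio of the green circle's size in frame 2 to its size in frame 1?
0.6×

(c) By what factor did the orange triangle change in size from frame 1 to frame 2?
1.4×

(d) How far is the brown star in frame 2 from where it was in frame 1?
3.7

The brown star moved from (3.1, 9.0) to (6.2, 7.0), a distance of √(3.1² + 2.0²) ≈ 3.7.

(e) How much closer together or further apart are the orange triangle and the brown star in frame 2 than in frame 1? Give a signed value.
+0.9

Distance in frame 1: 5.9. Distance in frame 2: 6.8.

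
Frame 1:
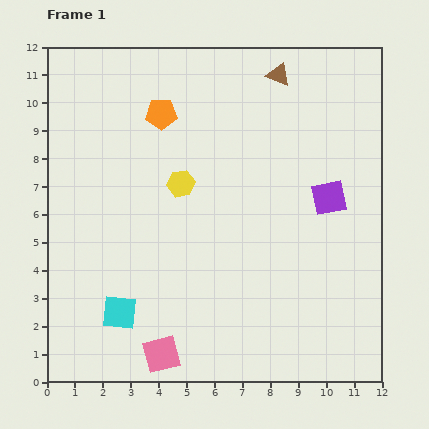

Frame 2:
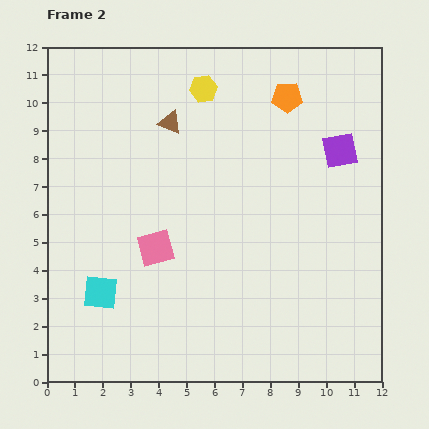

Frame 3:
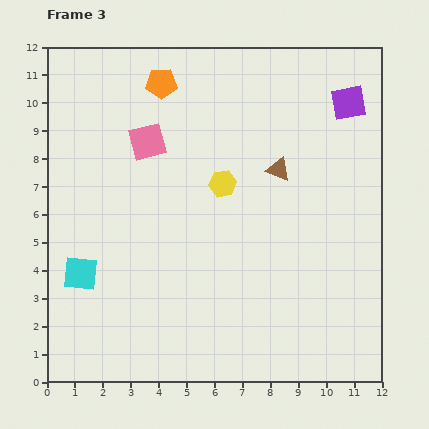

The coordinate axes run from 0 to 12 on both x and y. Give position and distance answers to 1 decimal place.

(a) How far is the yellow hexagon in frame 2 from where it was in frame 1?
3.5

The yellow hexagon moved from (4.8, 7.1) to (5.6, 10.5), a distance of √(0.8² + 3.4²) ≈ 3.5.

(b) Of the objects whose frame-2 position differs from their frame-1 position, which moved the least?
the cyan square

(moved 1.0)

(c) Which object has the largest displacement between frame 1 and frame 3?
the pink square

(moved 7.6; next 3.5)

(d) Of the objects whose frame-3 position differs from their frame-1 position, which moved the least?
the orange pentagon

(moved 1.1)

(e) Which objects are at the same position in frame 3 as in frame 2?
none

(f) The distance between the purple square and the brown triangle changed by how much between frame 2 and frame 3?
-2.7

Distance in frame 2: 6.2. Distance in frame 3: 3.5.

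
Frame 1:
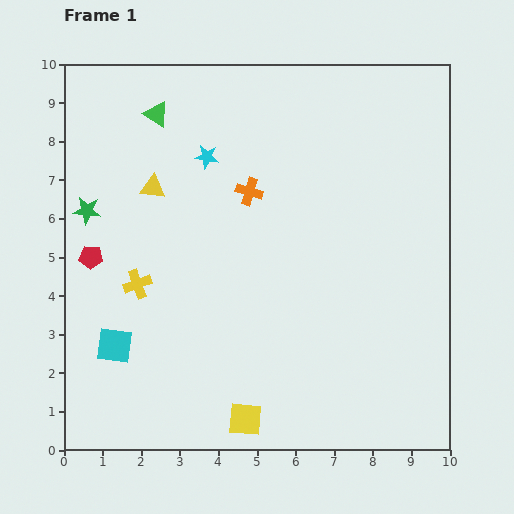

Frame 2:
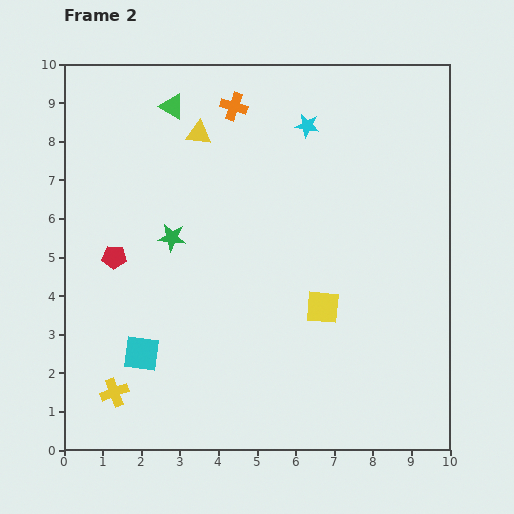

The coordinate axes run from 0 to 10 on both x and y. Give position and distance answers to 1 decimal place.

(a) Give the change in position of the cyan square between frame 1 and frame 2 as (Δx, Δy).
(0.7, -0.2)

The cyan square was at (1.3, 2.7) in frame 1 and (2.0, 2.5) in frame 2.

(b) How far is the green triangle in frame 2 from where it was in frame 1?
0.4

The green triangle moved from (2.4, 8.7) to (2.8, 8.9), a distance of √(0.4² + 0.2²) ≈ 0.4.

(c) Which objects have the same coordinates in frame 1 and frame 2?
none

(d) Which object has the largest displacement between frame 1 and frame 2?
the yellow square

(moved 3.5; next 2.9)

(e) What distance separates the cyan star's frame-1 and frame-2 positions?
2.7

The cyan star moved from (3.7, 7.6) to (6.3, 8.4), a distance of √(2.6² + 0.8²) ≈ 2.7.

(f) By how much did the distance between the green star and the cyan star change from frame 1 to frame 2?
+1.1

Distance in frame 1: 3.4. Distance in frame 2: 4.5.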